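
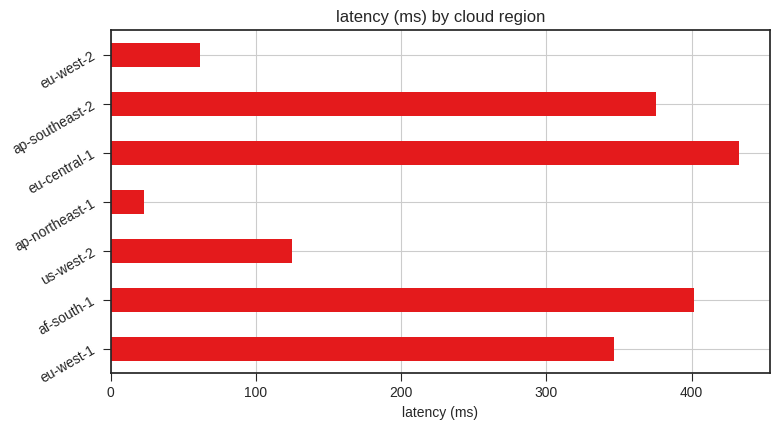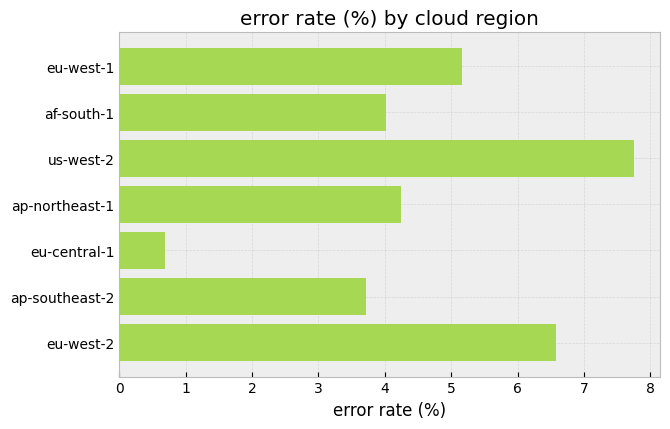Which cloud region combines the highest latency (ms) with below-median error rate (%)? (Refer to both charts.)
eu-central-1

Chart 2 median error rate (%) ≈ 4; below-median cloud regions: af-south-1, eu-central-1, ap-southeast-2. Among those, eu-central-1 has the highest latency (ms) (≈ 450).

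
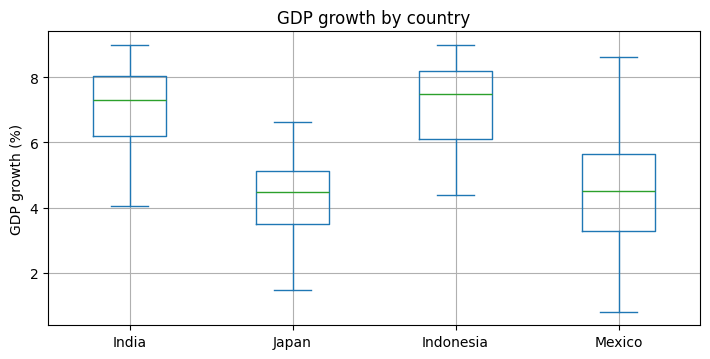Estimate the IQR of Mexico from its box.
Q3 ≈ 5.5, Q1 ≈ 3.5; IQR ≈ 2.0.

≈ 2.0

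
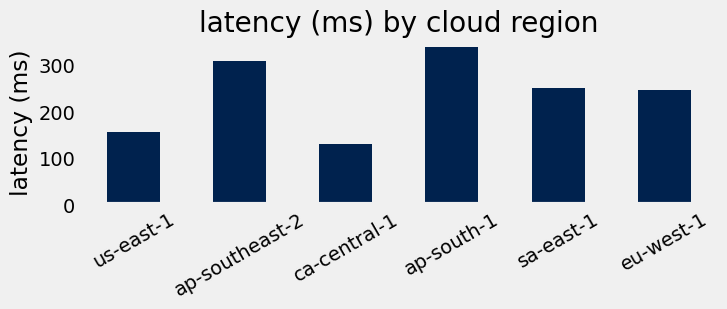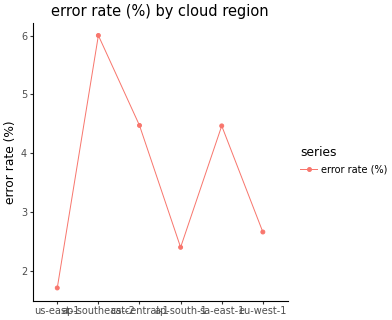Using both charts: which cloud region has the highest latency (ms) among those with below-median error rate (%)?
ap-south-1

Chart 2 median error rate (%) ≈ 4; below-median cloud regions: us-east-1, ap-south-1, eu-west-1. Among those, ap-south-1 has the highest latency (ms) (≈ 350).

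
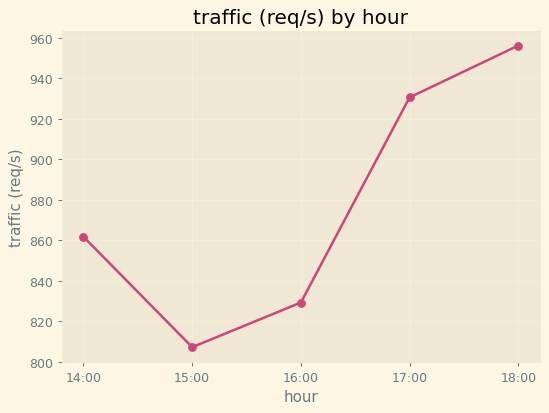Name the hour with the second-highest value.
Top 3: 18:00 ≈ 960, 17:00 ≈ 940, 14:00 ≈ 860.

17:00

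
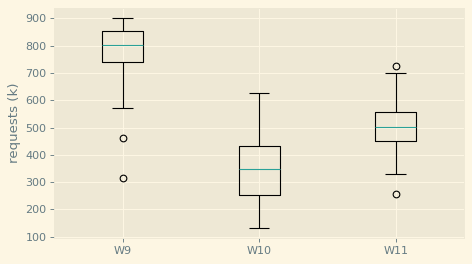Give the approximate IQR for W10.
Q3 ≈ 450, Q1 ≈ 250; IQR ≈ 200.

≈ 200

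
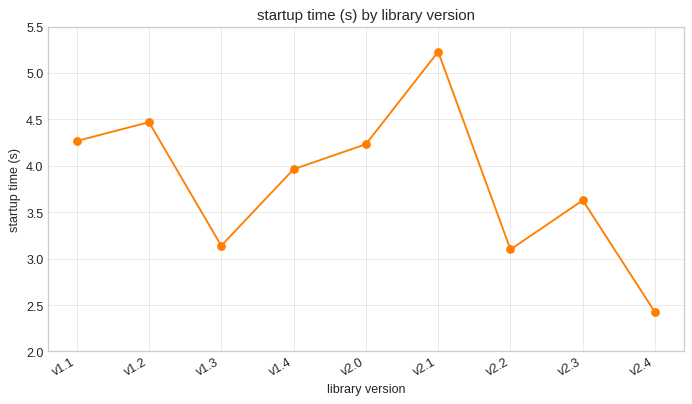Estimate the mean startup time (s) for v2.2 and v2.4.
(3.0 + 2.5) / 2 ≈ 2.75.

≈ 2.75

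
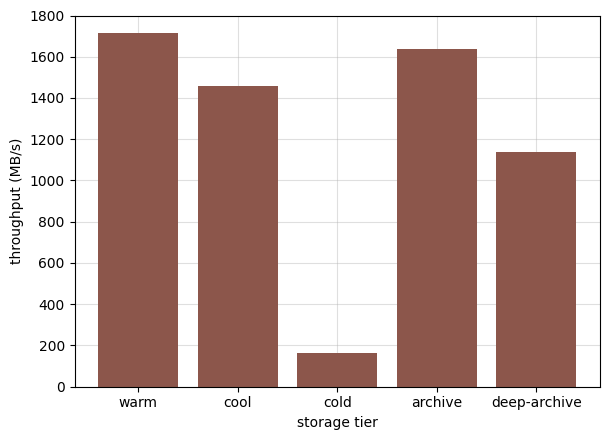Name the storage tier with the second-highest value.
archive

Top 3: warm ≈ 1800, archive ≈ 1600, cool ≈ 1400.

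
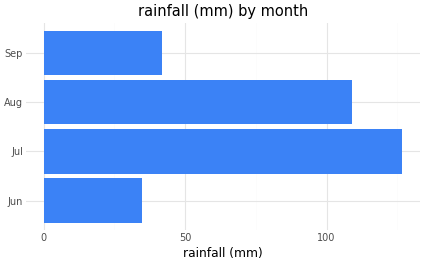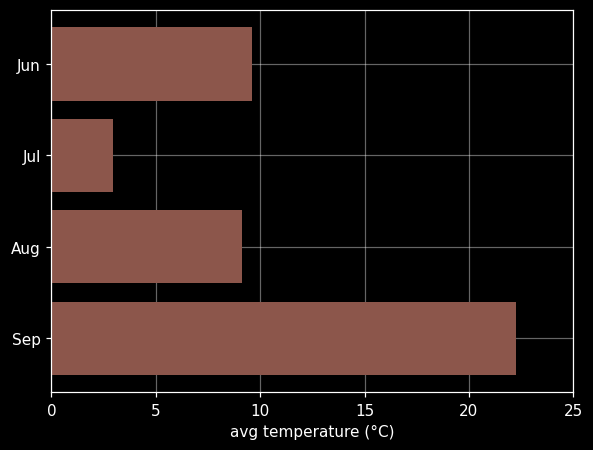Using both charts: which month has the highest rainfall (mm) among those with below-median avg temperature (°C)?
Jul

Chart 2 median avg temperature (°C) ≈ 10; below-median months: Jul, Aug. Among those, Jul has the highest rainfall (mm) (≈ 120).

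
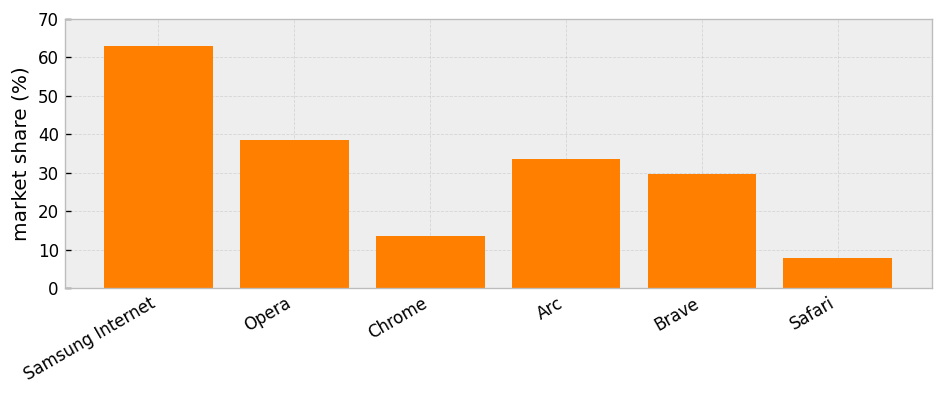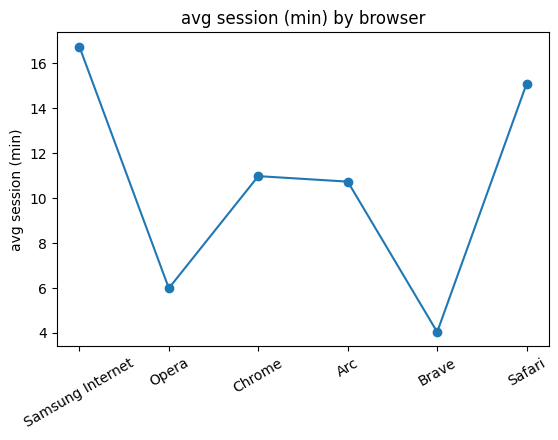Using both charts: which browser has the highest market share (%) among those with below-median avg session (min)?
Opera

Chart 2 median avg session (min) ≈ 10; below-median browsers: Opera, Arc, Brave. Among those, Opera has the highest market share (%) (≈ 40).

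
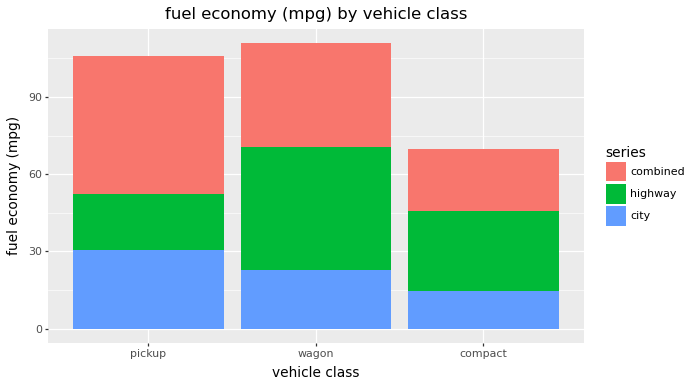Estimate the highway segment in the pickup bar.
≈ 20

highway top ≈ 50, bottom ≈ 30; segment ≈ 20.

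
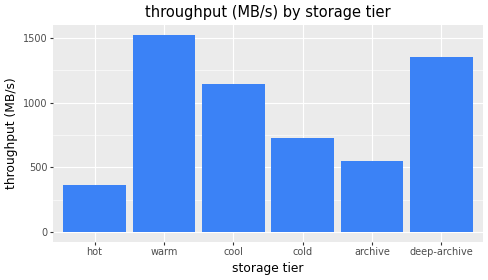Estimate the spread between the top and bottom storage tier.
Max warm ≈ 1600, min hot ≈ 400; range ≈ 1200.

≈ 1200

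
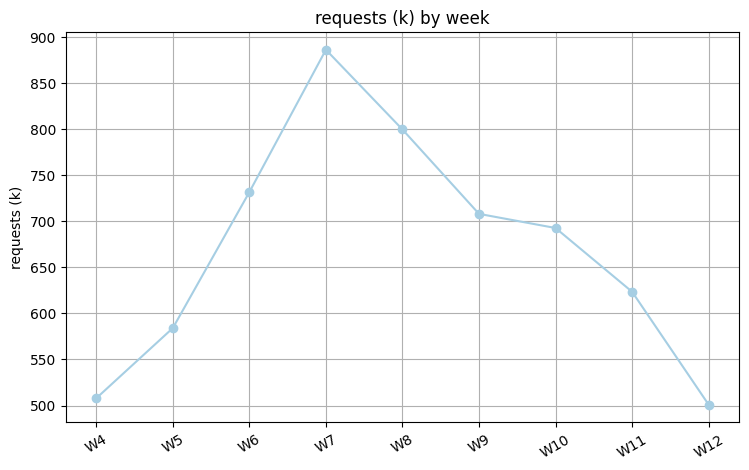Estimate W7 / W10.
≈ 1.29×

W7 ≈ 900, W10 ≈ 700; 900/700 ≈ 1.29.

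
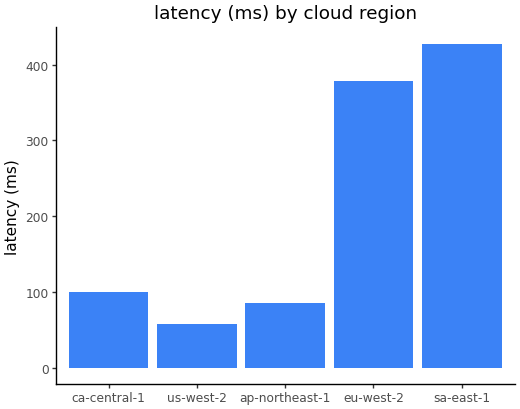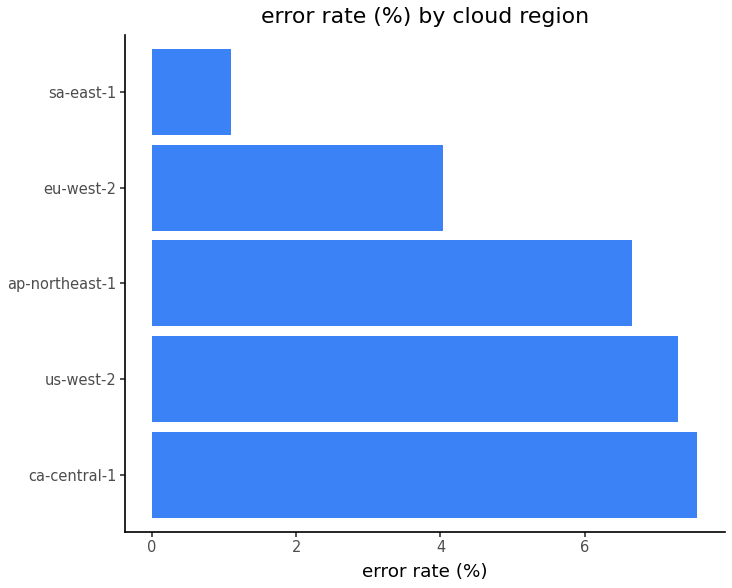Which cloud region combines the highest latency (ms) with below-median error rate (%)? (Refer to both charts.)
sa-east-1

Chart 2 median error rate (%) ≈ 7; below-median cloud regions: eu-west-2, sa-east-1. Among those, sa-east-1 has the highest latency (ms) (≈ 450).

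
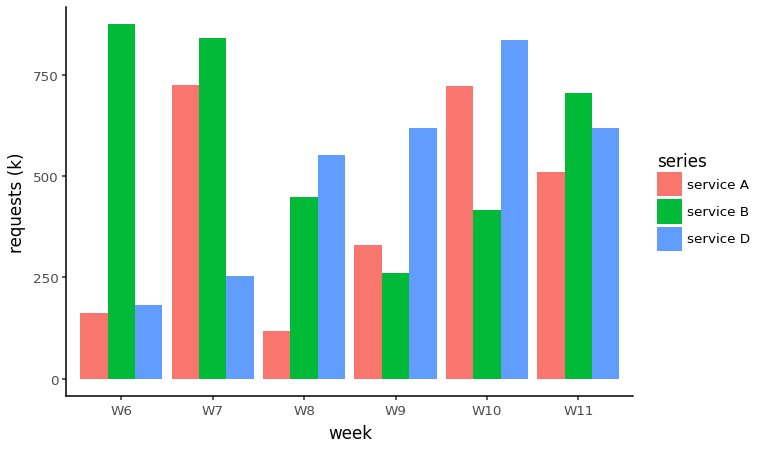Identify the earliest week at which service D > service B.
W8

W7: service D ≈ 300 vs service B ≈ 800 (not yet); W8: service D ≈ 600 vs service B ≈ 400 (first crossover).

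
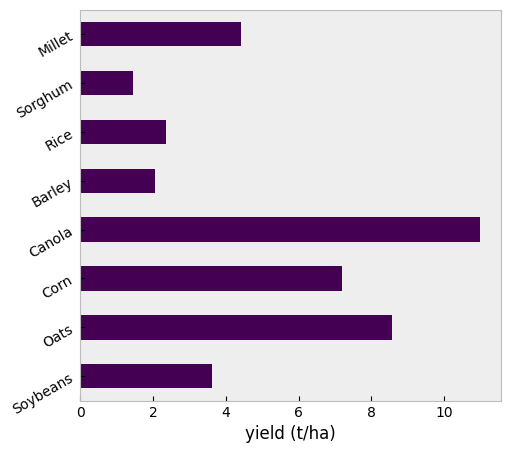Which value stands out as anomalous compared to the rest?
Canola

Canola ≈ 11; the rest sit between ≈ 1 and ≈ 9.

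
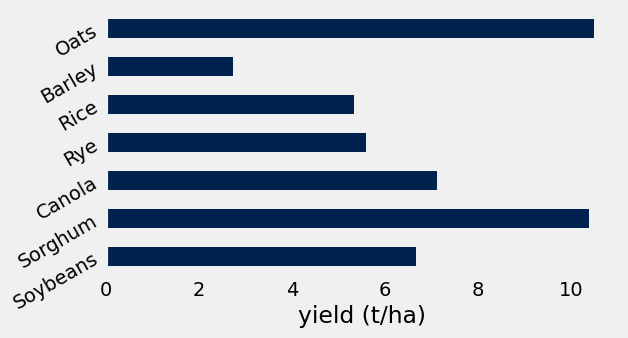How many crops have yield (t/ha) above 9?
2

Above 9: Sorghum, Oats.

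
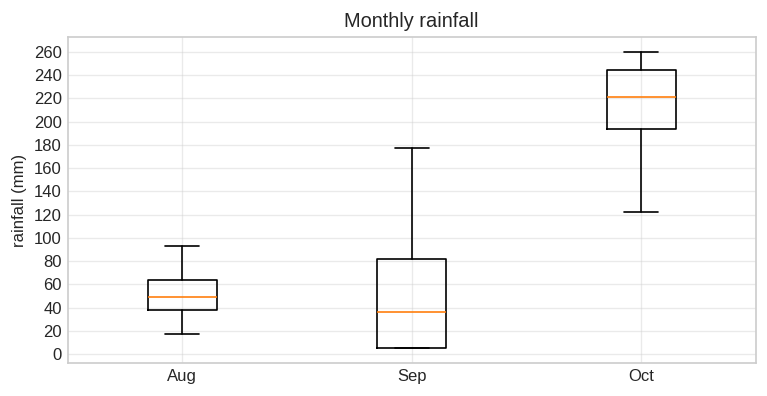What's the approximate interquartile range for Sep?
≈ 80

Q3 ≈ 80, Q1 ≈ 0; IQR ≈ 80.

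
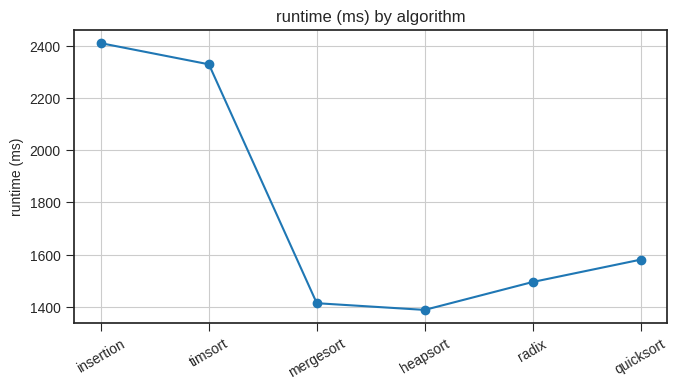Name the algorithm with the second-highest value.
Top 3: insertion ≈ 2400, timsort ≈ 2300, quicksort ≈ 1600.

timsort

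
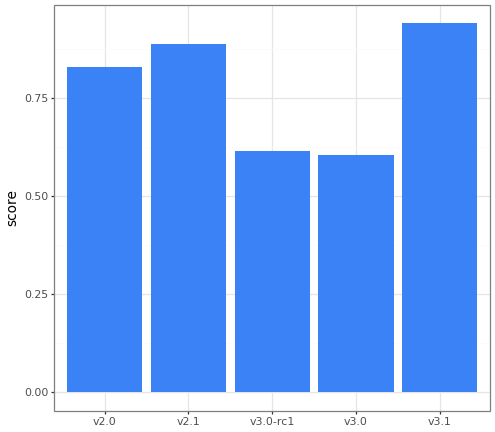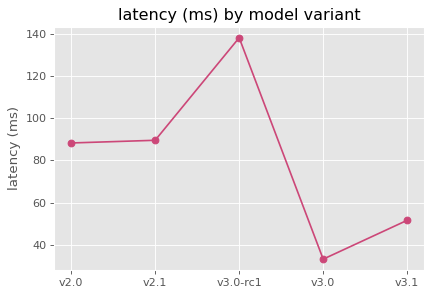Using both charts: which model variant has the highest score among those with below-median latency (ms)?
v3.1

Chart 2 median latency (ms) ≈ 80; below-median model variants: v3.0, v3.1. Among those, v3.1 has the highest score (≈ 0.9).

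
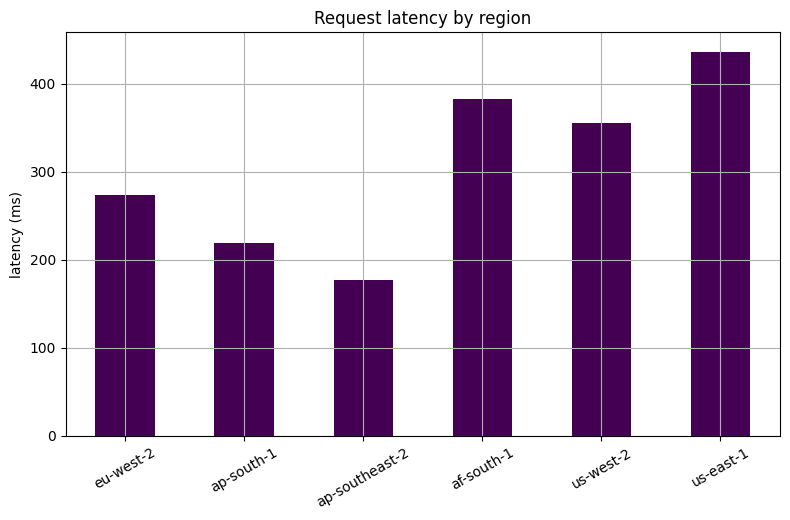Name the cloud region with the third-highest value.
Top 4: us-east-1 ≈ 450, af-south-1 ≈ 400, us-west-2 ≈ 350, eu-west-2 ≈ 250.

us-west-2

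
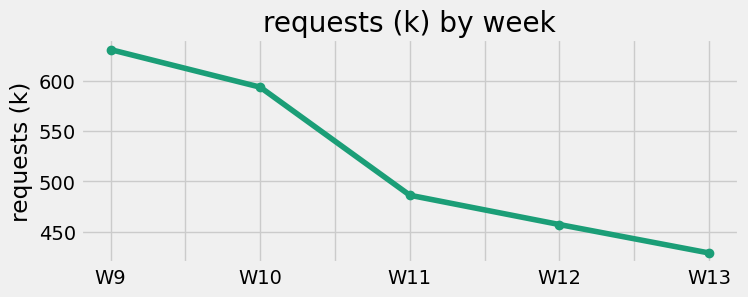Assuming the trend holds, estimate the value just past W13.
≈ 390

Last three: 480, 460, 420 → slope ≈ -30/step → next ≈ 390.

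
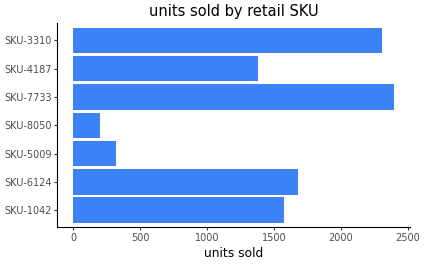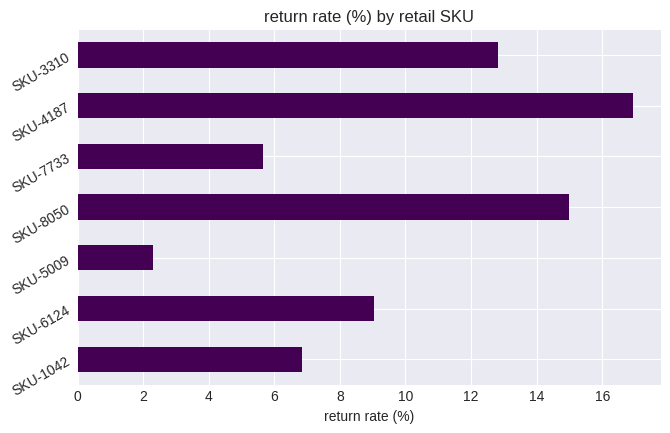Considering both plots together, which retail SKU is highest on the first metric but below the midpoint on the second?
SKU-7733

Chart 2 median return rate (%) ≈ 10; below-median retail SKUs: SKU-1042, SKU-5009, SKU-7733. Among those, SKU-7733 has the highest units sold (≈ 2500).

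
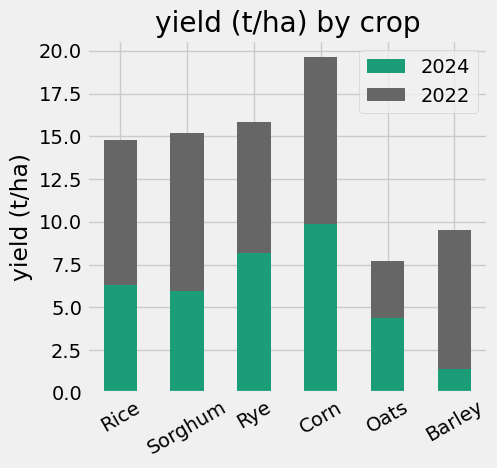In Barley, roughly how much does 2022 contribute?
2022 top ≈ 10, bottom ≈ 2; segment ≈ 8.

≈ 8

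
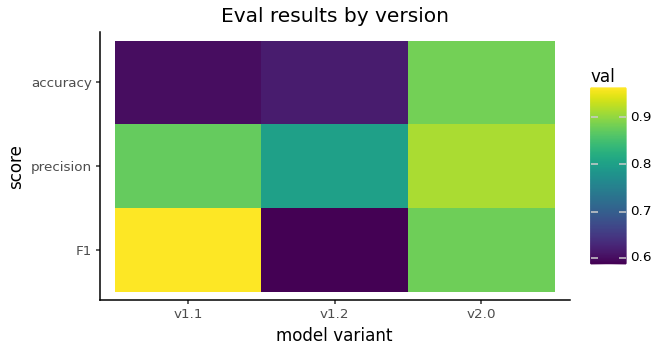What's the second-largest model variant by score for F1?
v2.0

Top 3 for F1: v1.1 ≈ 0.95, v2.0 ≈ 0.90, v1.2 ≈ 0.60.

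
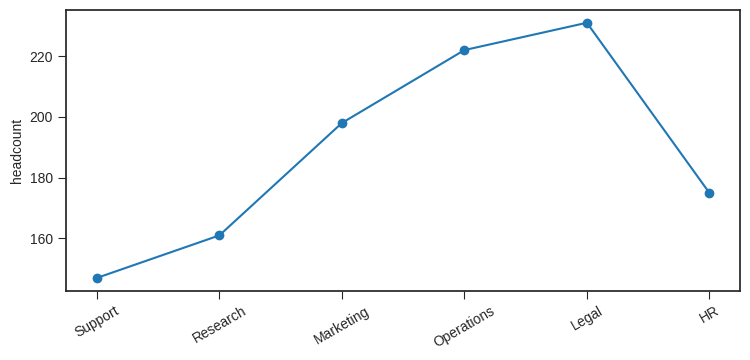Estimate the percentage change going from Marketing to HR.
Marketing ≈ 200, HR ≈ 180; (180 − 200) / 200 ≈ -10%.

≈ -10%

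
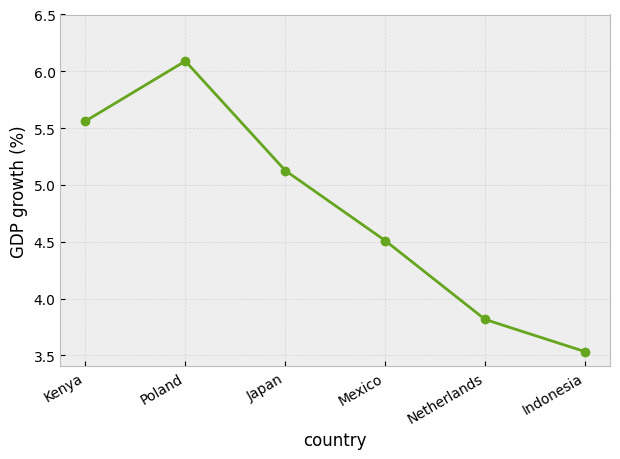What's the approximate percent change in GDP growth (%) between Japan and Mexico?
Japan ≈ 5.0, Mexico ≈ 4.5; (4.5 − 5.0) / 5.0 ≈ -10%.

≈ -10%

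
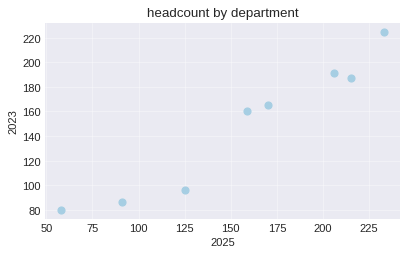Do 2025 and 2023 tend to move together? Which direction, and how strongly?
positive, strong

Points are positively correlated; strong (|r| ≈ 1.0).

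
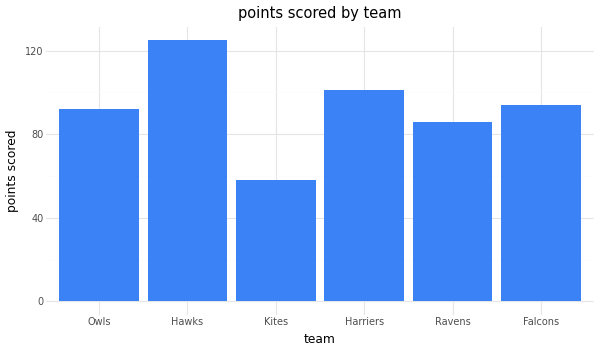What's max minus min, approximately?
≈ 60

Max Hawks ≈ 120, min Kites ≈ 60; range ≈ 60.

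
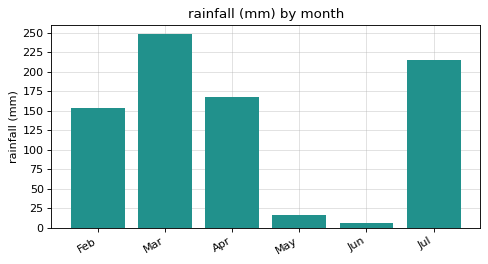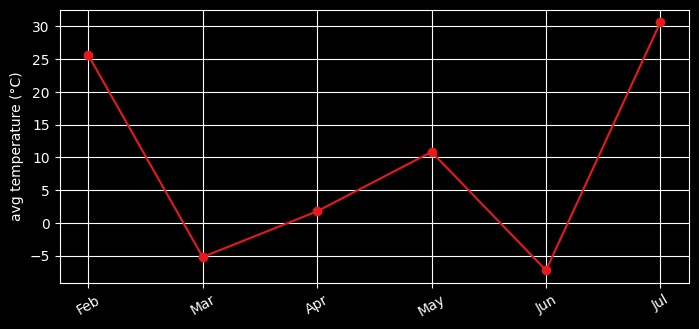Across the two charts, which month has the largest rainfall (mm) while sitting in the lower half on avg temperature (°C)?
Chart 2 median avg temperature (°C) ≈ 5; below-median months: Mar, Apr, Jun. Among those, Mar has the highest rainfall (mm) (≈ 250).

Mar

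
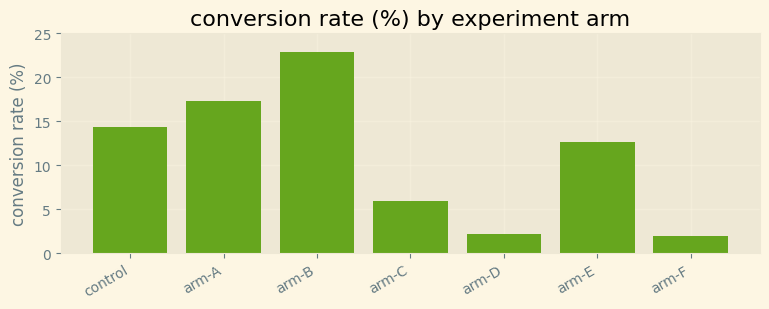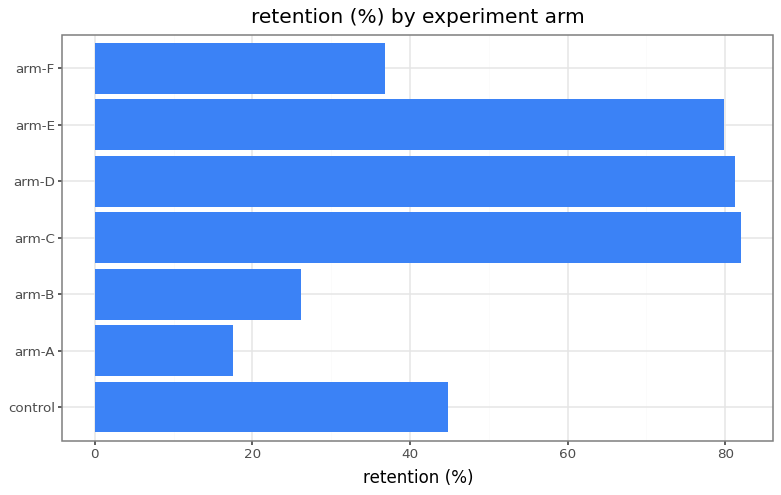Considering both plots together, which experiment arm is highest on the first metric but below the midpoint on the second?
arm-B

Chart 2 median retention (%) ≈ 40; below-median experiment arms: arm-A, arm-B, arm-F. Among those, arm-B has the highest conversion rate (%) (≈ 25).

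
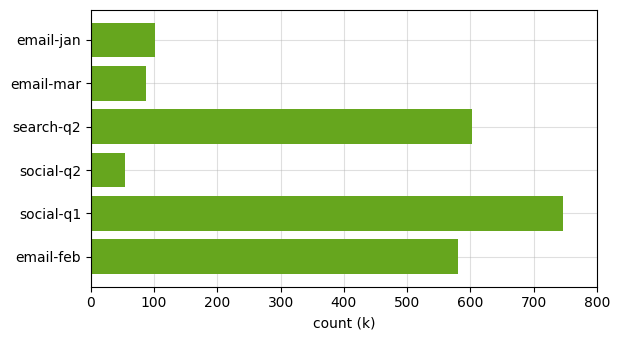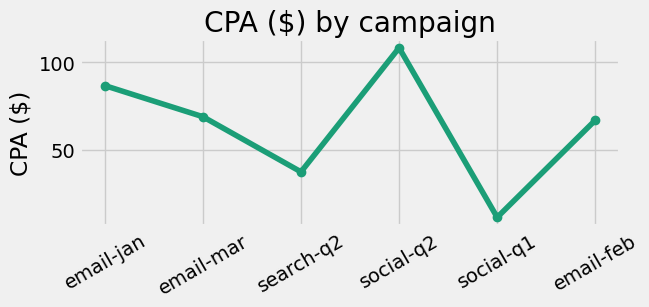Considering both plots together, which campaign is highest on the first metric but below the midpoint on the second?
Chart 2 median CPA ($) ≈ 70; below-median campaigns: search-q2, social-q1, email-feb. Among those, social-q1 has the highest count (k) (≈ 700).

social-q1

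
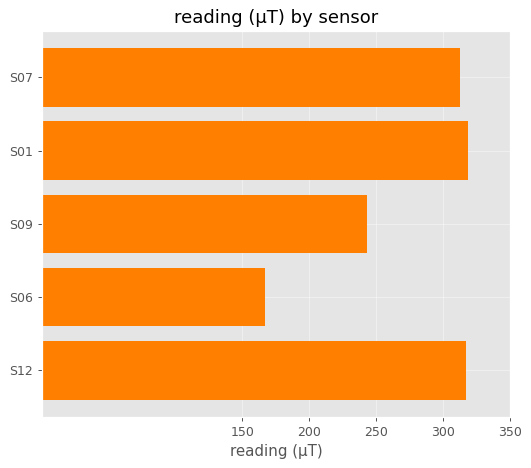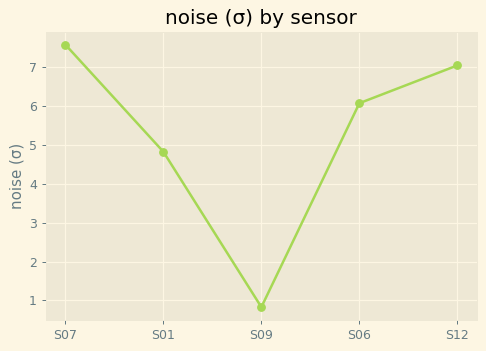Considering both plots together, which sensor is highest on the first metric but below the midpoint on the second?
S01

Chart 2 median noise (σ) ≈ 6; below-median sensors: S01, S09. Among those, S01 has the highest reading (µT) (≈ 300).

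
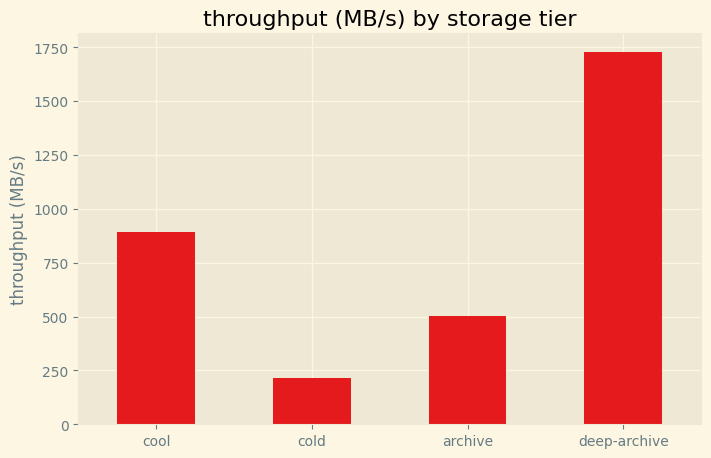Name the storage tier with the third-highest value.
Top 4: deep-archive ≈ 1800, cool ≈ 800, archive ≈ 600, cold ≈ 200.

archive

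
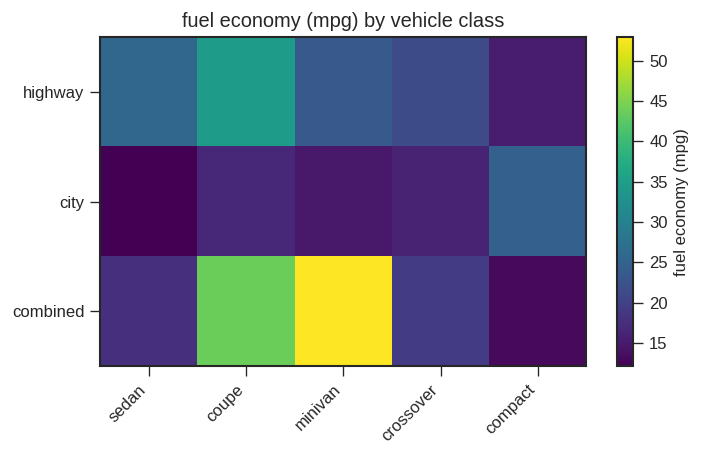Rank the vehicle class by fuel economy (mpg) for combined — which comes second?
Top 3 for combined: minivan ≈ 55, coupe ≈ 45, crossover ≈ 20.

coupe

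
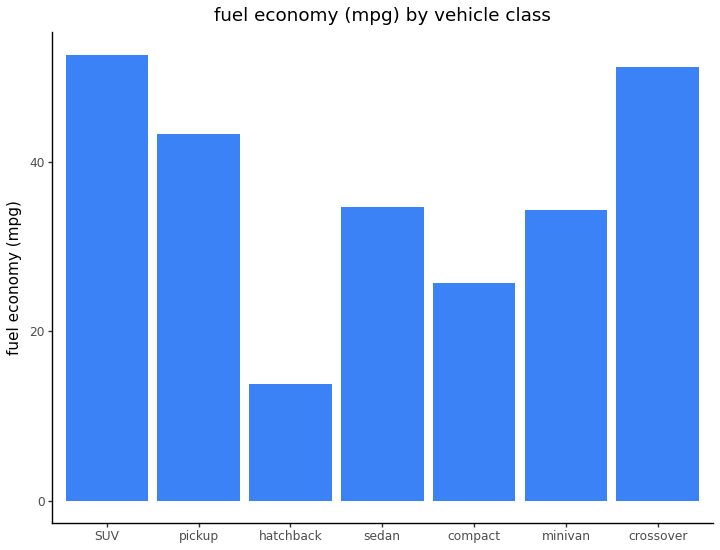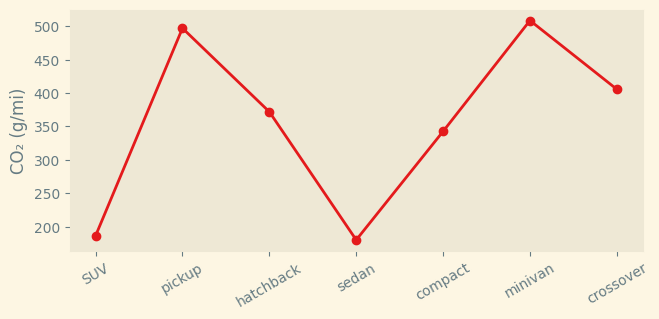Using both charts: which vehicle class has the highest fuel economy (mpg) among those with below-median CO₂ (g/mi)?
Chart 2 median CO₂ (g/mi) ≈ 350; below-median vehicle classes: SUV, sedan, compact. Among those, SUV has the highest fuel economy (mpg) (≈ 55).

SUV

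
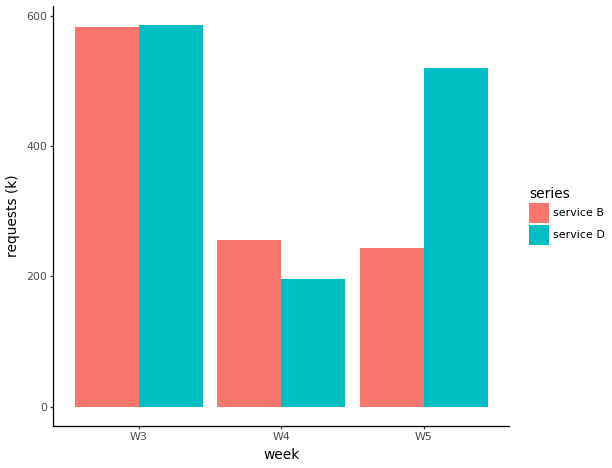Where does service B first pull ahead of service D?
W4

W3: service B ≈ 600 vs service D ≈ 600 (not yet); W4: service B ≈ 250 vs service D ≈ 200 (first crossover).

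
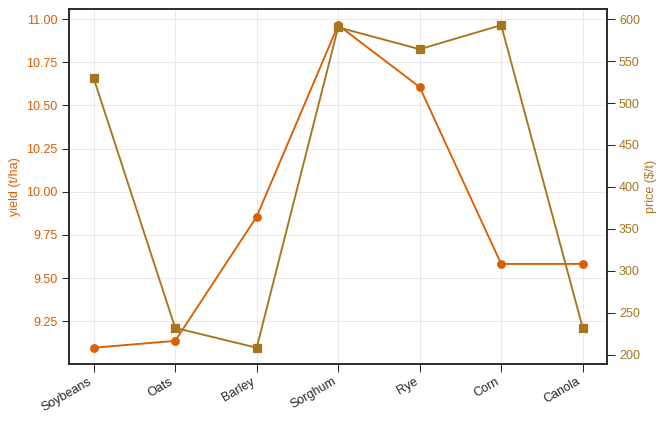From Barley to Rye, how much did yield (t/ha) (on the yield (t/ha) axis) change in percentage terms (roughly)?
Barley ≈ 9.8, Rye ≈ 10.6; (10.6 − 9.8) / 9.8 ≈ +8.2%.

≈ +8.2%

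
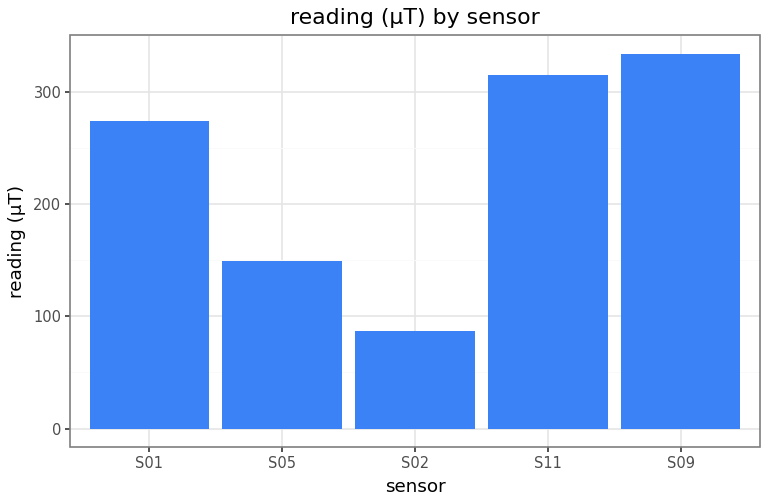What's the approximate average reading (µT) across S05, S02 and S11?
≈ 183

(150 + 100 + 300) / 3 ≈ 183.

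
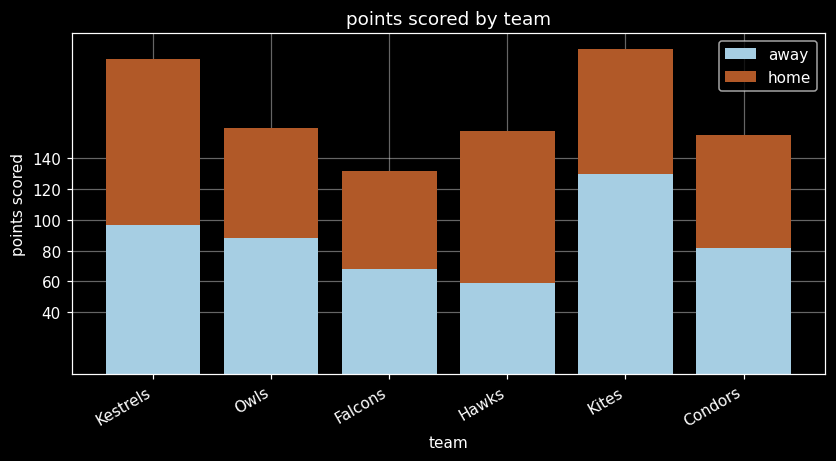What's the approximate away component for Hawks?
≈ 60

away top ≈ 60, bottom ≈ 0; segment ≈ 60.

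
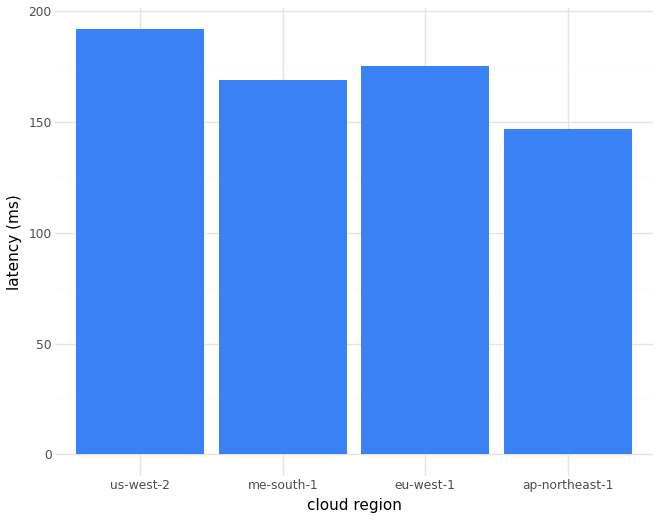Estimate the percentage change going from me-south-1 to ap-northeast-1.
≈ -12.5%

me-south-1 ≈ 160, ap-northeast-1 ≈ 140; (140 − 160) / 160 ≈ -12.5%.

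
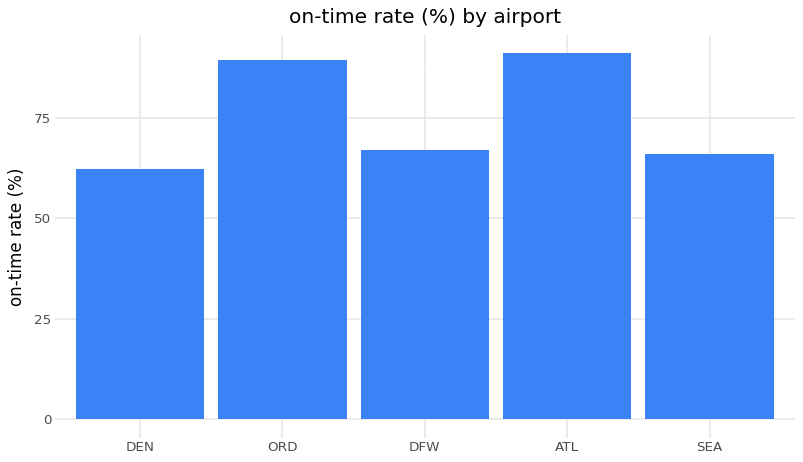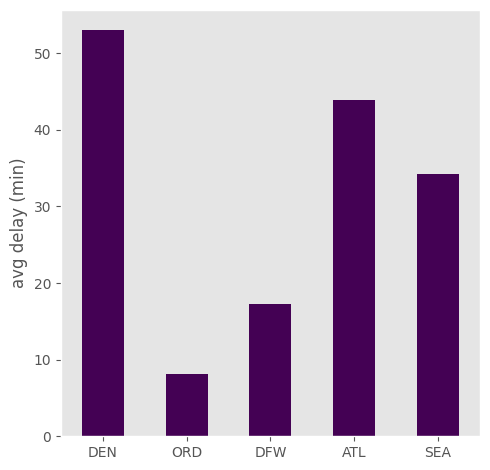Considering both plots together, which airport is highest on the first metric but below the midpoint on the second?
ORD

Chart 2 median avg delay (min) ≈ 35; below-median airports: ORD, DFW. Among those, ORD has the highest on-time rate (%) (≈ 90).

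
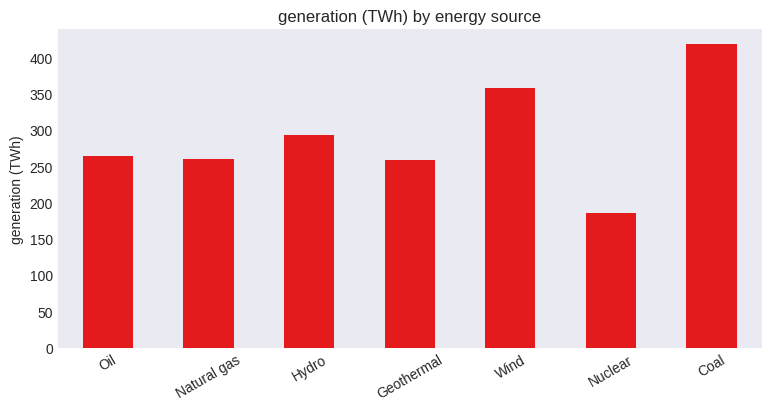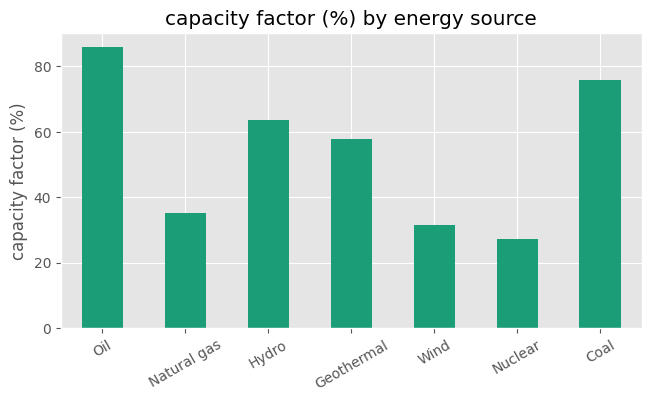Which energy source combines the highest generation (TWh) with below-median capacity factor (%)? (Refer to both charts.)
Chart 2 median capacity factor (%) ≈ 60; below-median energy sources: Natural gas, Wind, Nuclear. Among those, Wind has the highest generation (TWh) (≈ 350).

Wind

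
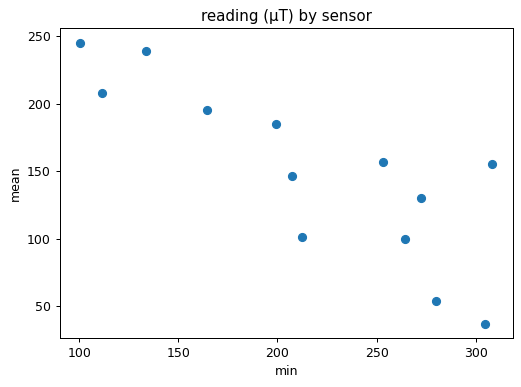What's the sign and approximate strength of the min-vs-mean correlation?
Points are negatively correlated; strong (|r| ≈ 0.8).

negative, strong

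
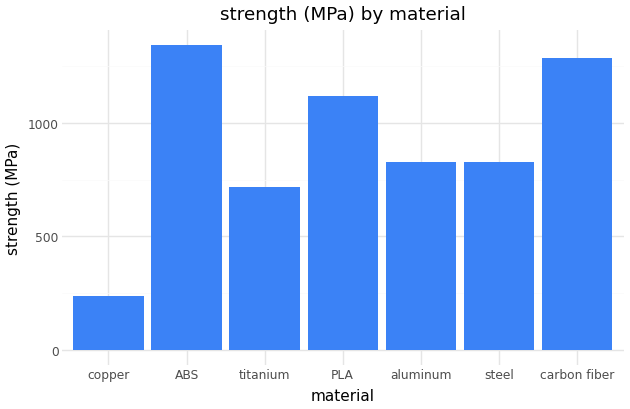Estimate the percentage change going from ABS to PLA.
≈ -14.3%

ABS ≈ 1400, PLA ≈ 1200; (1200 − 1400) / 1400 ≈ -14.3%.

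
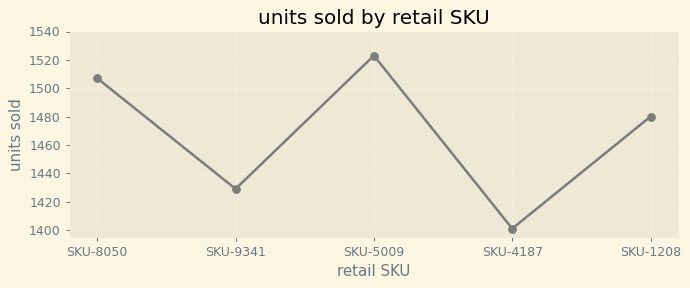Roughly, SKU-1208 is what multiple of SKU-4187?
SKU-1208 ≈ 1480, SKU-4187 ≈ 1400; 1480/1400 ≈ 1.06.

≈ 1.06×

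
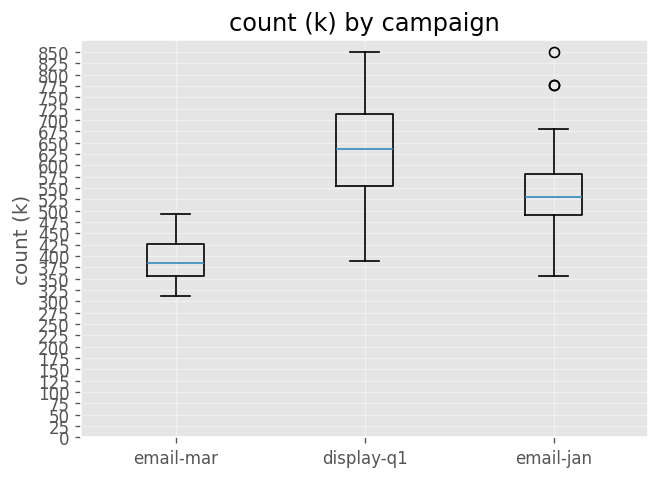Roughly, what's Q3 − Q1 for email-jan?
Q3 ≈ 575, Q1 ≈ 500; IQR ≈ 75.

≈ 75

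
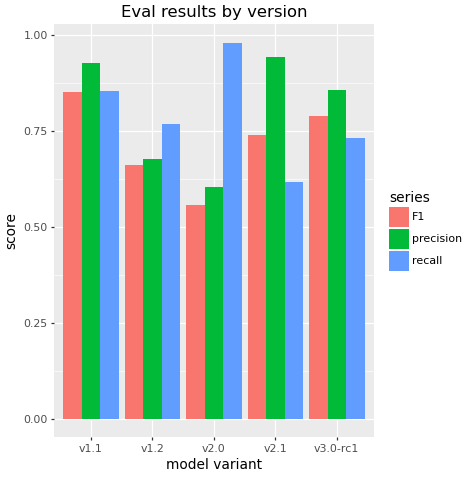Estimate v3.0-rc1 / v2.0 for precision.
≈ 1.5×

v3.0-rc1 ≈ 0.9, v2.0 ≈ 0.6; 0.9/0.6 ≈ 1.5.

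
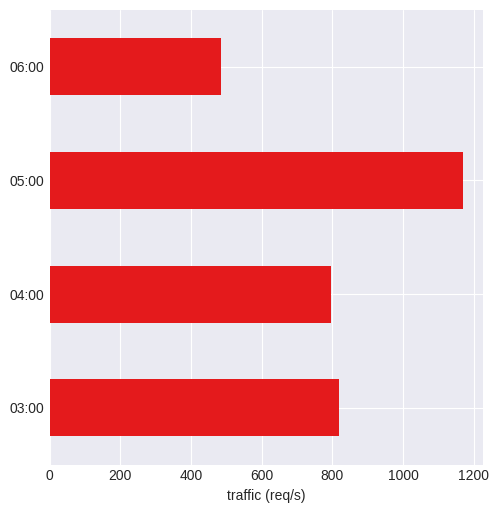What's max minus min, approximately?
Max 05:00 ≈ 1200, min 06:00 ≈ 500; range ≈ 700.

≈ 700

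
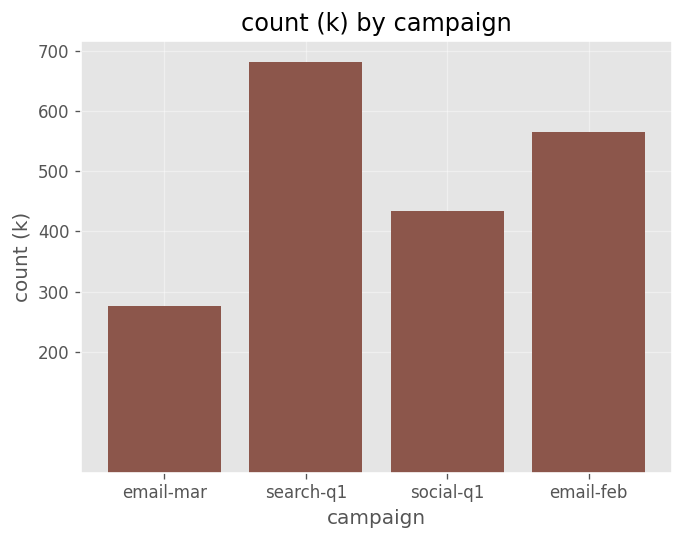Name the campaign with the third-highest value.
Top 4: search-q1 ≈ 700, email-feb ≈ 600, social-q1 ≈ 400, email-mar ≈ 300.

social-q1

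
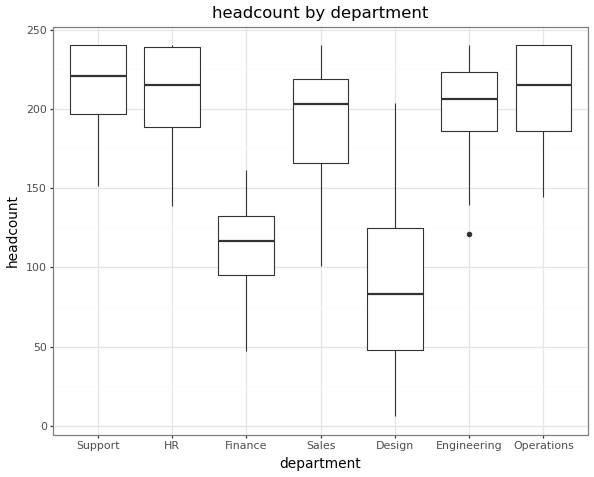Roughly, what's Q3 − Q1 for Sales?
≈ 60

Q3 ≈ 220, Q1 ≈ 160; IQR ≈ 60.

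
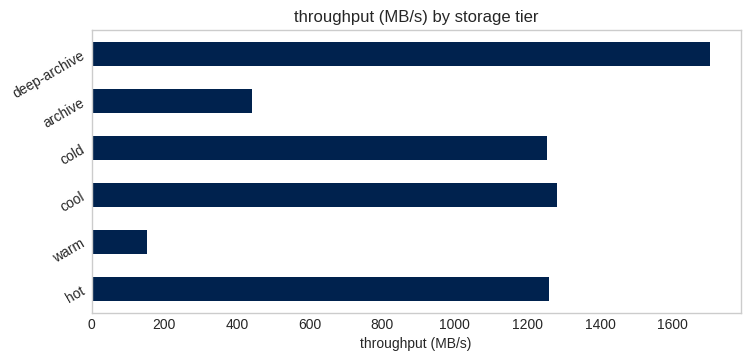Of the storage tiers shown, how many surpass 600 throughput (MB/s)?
4

Above 600: hot, cool, cold, deep-archive.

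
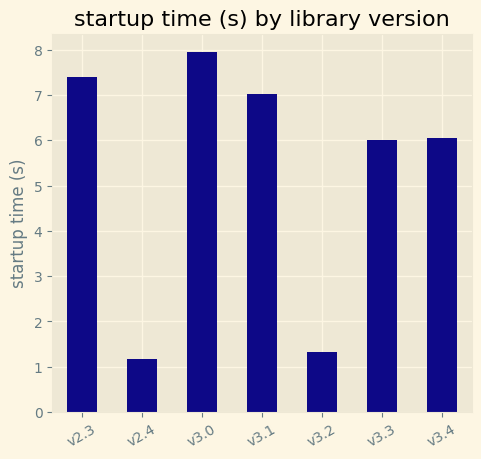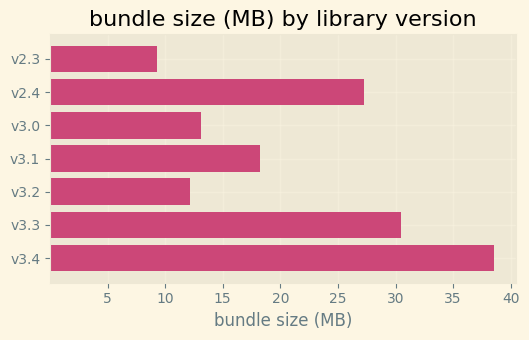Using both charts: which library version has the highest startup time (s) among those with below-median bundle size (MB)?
v3.0

Chart 2 median bundle size (MB) ≈ 20; below-median library versions: v2.3, v3.0, v3.2. Among those, v3.0 has the highest startup time (s) (≈ 8).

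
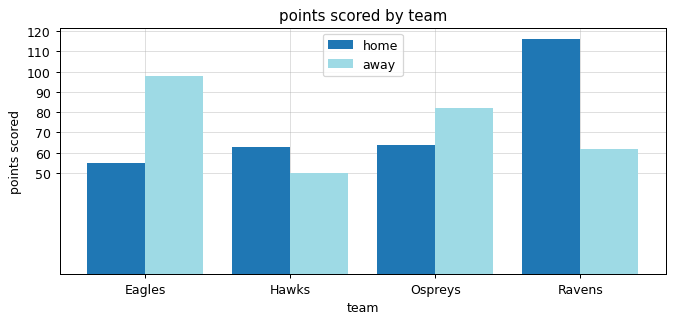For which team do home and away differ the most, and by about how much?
Ravens, ≈ 60

Ravens: home ≈ 120, away ≈ 60 → gap ≈ 60. Next-largest (Eagles) is only ≈ 40.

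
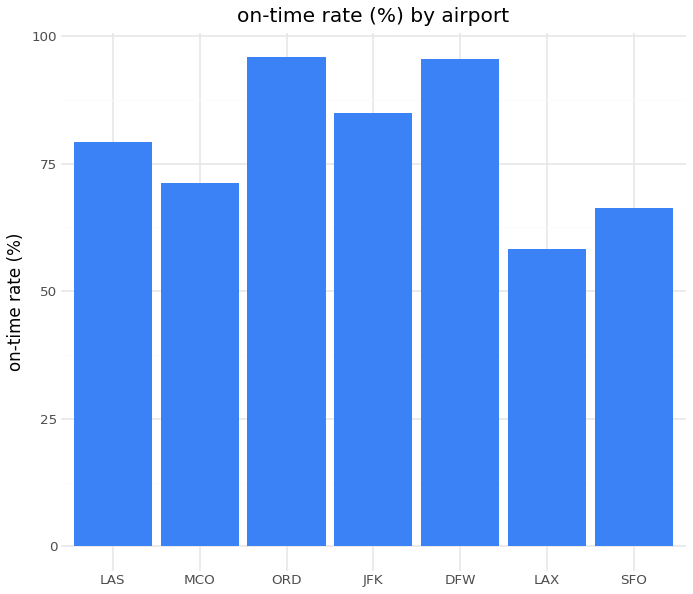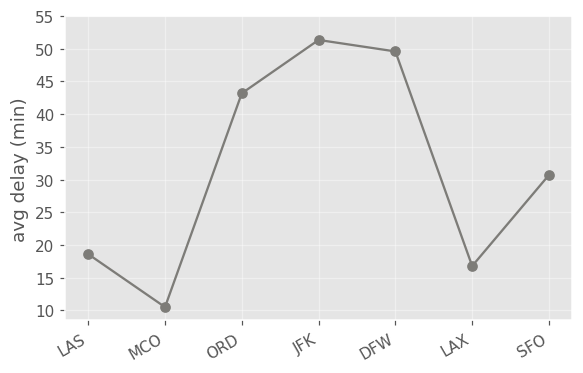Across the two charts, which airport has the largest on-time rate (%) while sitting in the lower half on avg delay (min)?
Chart 2 median avg delay (min) ≈ 30; below-median airports: LAS, MCO, LAX. Among those, LAS has the highest on-time rate (%) (≈ 80).

LAS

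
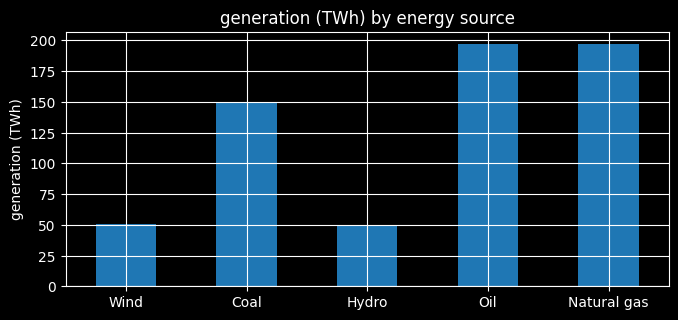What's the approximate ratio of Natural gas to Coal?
≈ 1.43×

Natural gas ≈ 200, Coal ≈ 140; 200/140 ≈ 1.43.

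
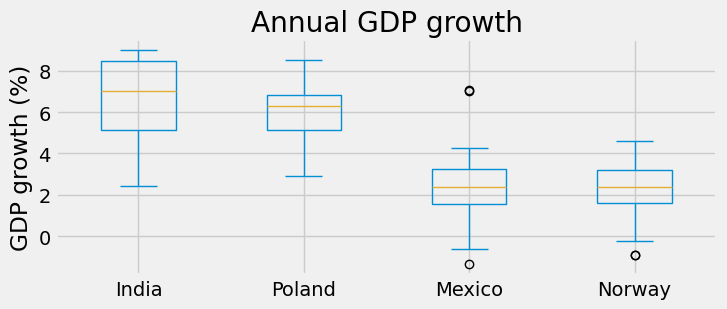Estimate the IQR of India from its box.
≈ 3.5

Q3 ≈ 8.5, Q1 ≈ 5.0; IQR ≈ 3.5.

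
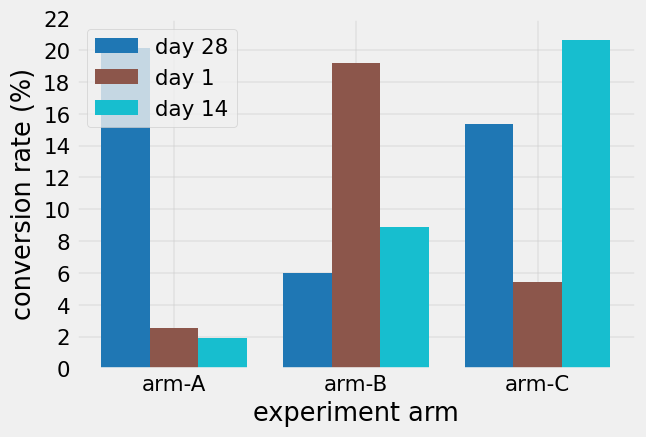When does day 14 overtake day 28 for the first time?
arm-A: day 14 ≈ 2 vs day 28 ≈ 20 (not yet); arm-B: day 14 ≈ 8 vs day 28 ≈ 6 (first crossover).

arm-B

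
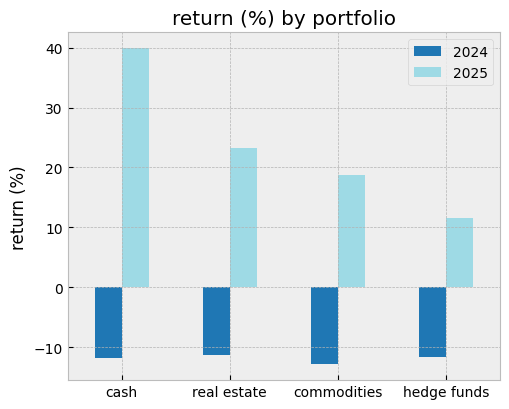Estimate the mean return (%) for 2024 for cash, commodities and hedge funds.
(-10 + -15 + -10) / 3 ≈ -12.

≈ -12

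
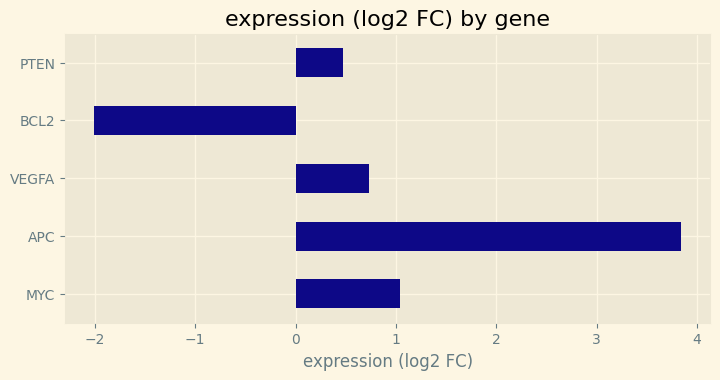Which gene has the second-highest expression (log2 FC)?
Top 3: APC ≈ 4.0, MYC ≈ 1.0, VEGFA ≈ 0.5.

MYC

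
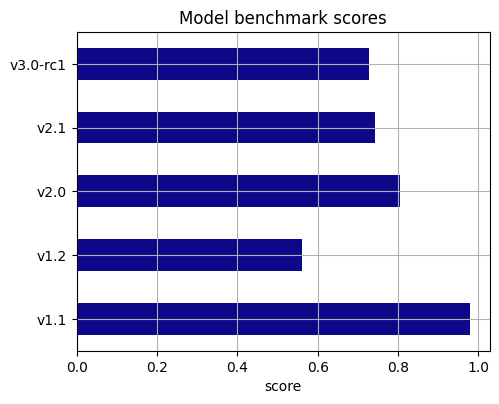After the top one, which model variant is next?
Top 3: v1.1 ≈ 1.0, v2.0 ≈ 0.8, v2.1 ≈ 0.7.

v2.0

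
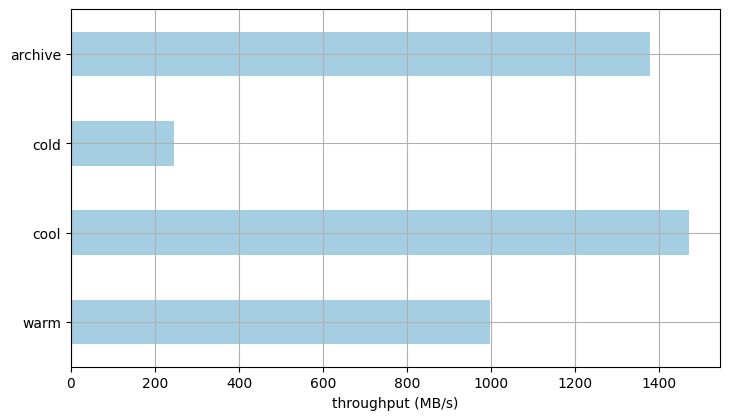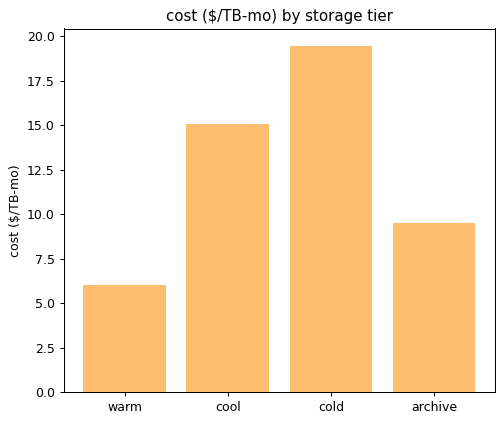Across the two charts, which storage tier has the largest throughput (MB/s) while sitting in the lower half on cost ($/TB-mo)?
Chart 2 median cost ($/TB-mo) ≈ 12; below-median storage tiers: warm, archive. Among those, archive has the highest throughput (MB/s) (≈ 1400).

archive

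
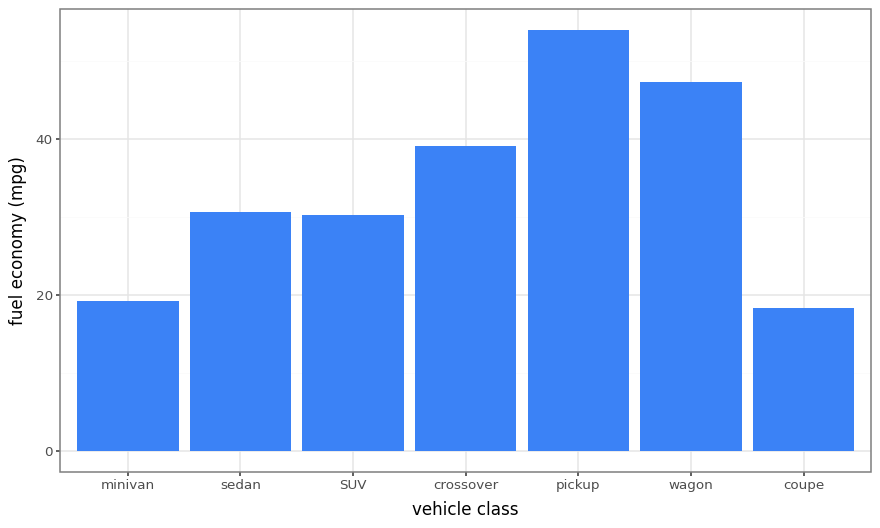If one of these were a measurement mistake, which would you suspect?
pickup

pickup ≈ 55; the rest sit between ≈ 20 and ≈ 45.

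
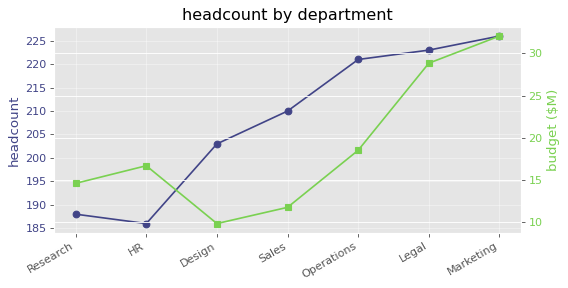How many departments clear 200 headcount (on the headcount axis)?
Above 200: Design, Sales, Operations, Legal, Marketing.

5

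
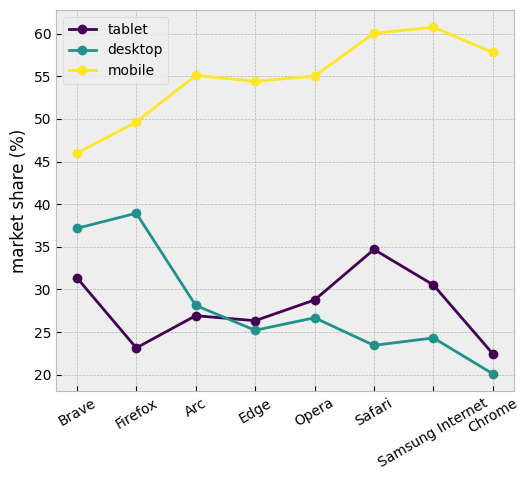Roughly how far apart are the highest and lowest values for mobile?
Max Samsung Internet ≈ 60, min Brave ≈ 45; range ≈ 15.

≈ 15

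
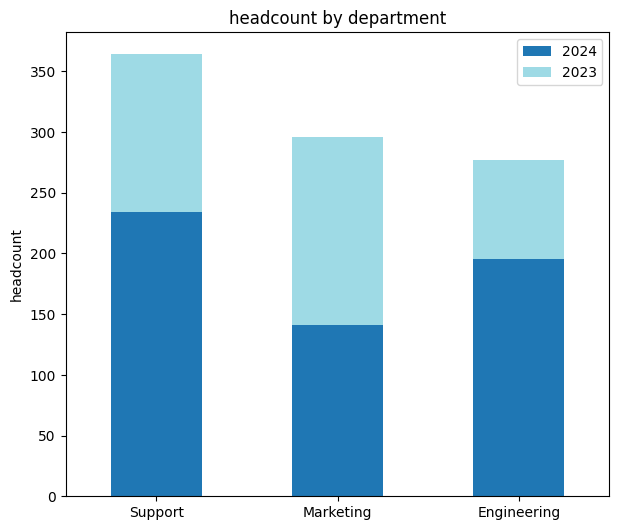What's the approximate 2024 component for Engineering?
2024 top ≈ 200, bottom ≈ 0; segment ≈ 200.

≈ 200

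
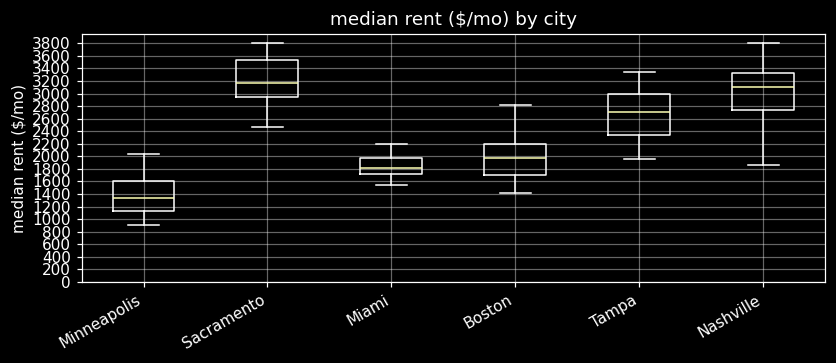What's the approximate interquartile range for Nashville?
≈ 600

Q3 ≈ 3400, Q1 ≈ 2800; IQR ≈ 600.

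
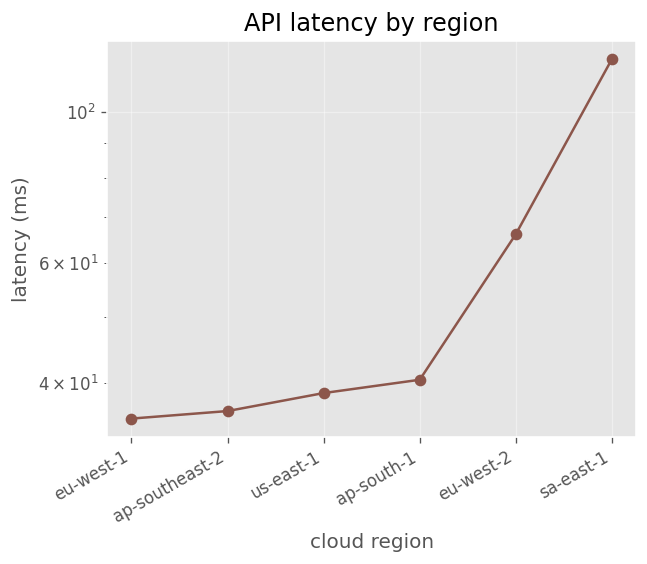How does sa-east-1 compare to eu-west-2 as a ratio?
sa-east-1 ≈ 120, eu-west-2 ≈ 70; 120/70 ≈ 1.71.

≈ 1.71×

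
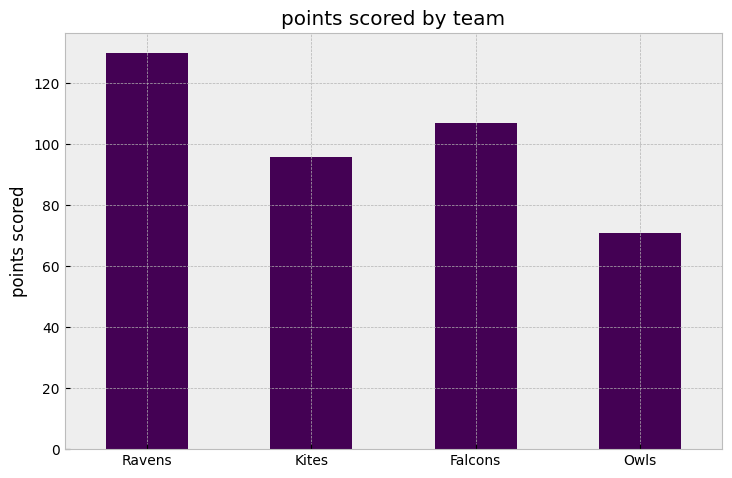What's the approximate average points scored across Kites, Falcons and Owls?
≈ 93

(100 + 100 + 80) / 3 ≈ 93.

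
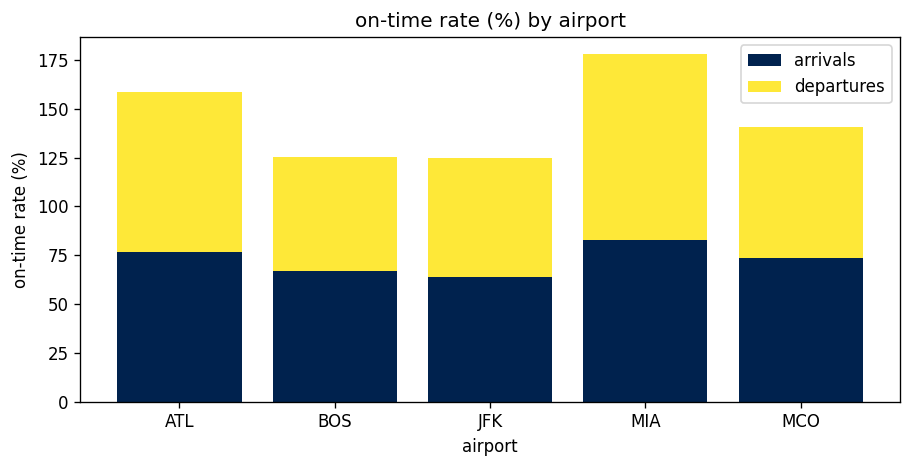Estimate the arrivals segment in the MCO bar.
≈ 80

arrivals top ≈ 80, bottom ≈ 0; segment ≈ 80.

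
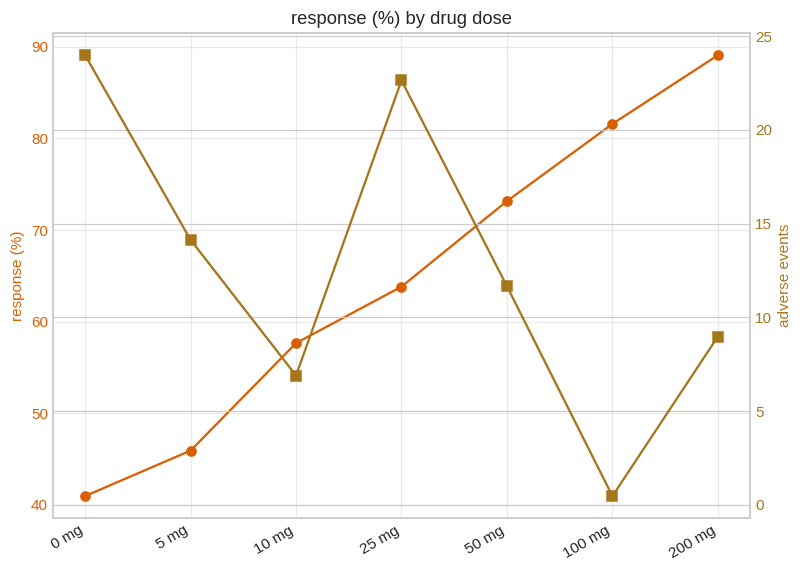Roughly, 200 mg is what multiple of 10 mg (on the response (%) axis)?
≈ 1.5×

200 mg ≈ 90, 10 mg ≈ 60; 90/60 ≈ 1.5.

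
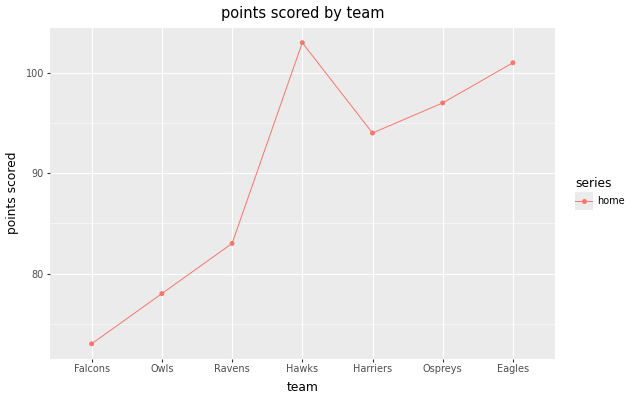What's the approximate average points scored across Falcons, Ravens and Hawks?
(75 + 85 + 105) / 3 ≈ 88.

≈ 88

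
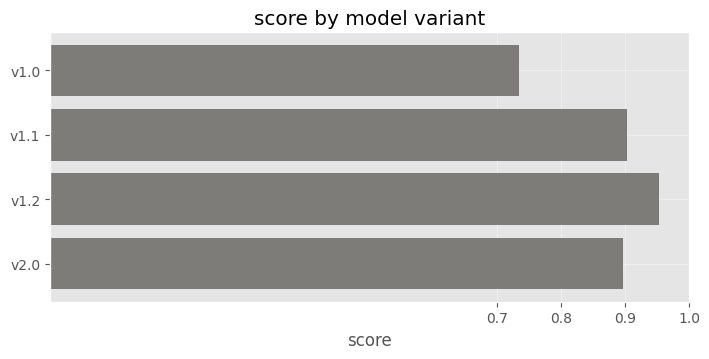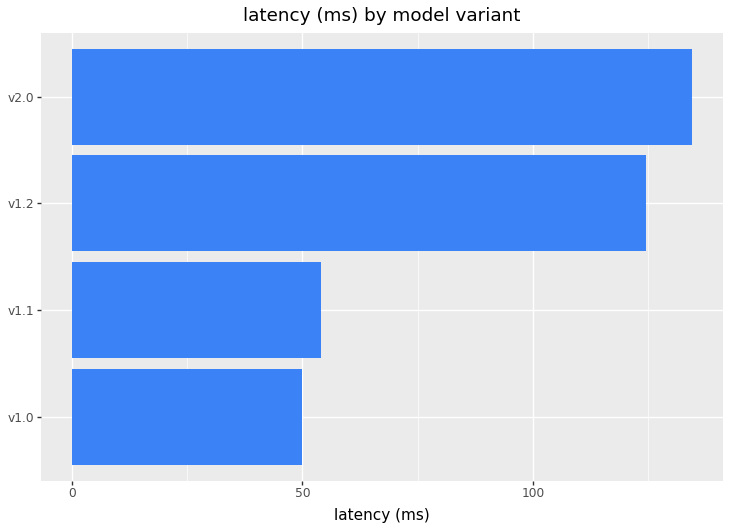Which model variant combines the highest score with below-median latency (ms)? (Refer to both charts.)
Chart 2 median latency (ms) ≈ 80; below-median model variants: v1.0, v1.1. Among those, v1.1 has the highest score (≈ 0.9).

v1.1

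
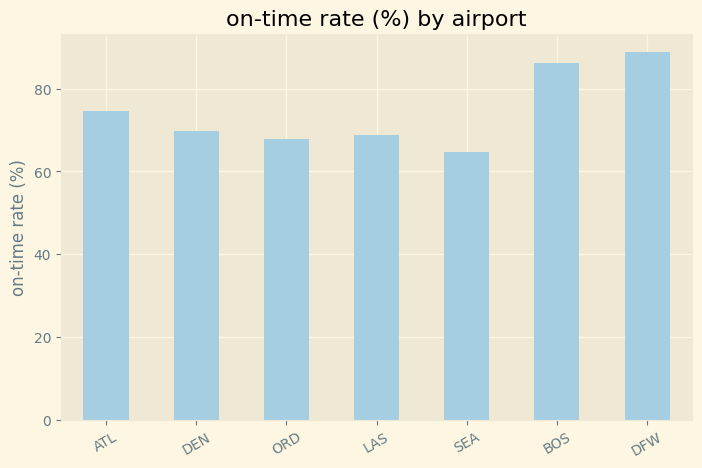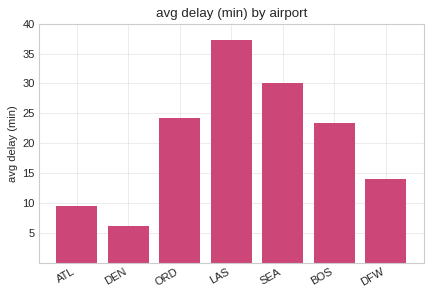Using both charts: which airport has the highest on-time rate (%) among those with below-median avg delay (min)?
Chart 2 median avg delay (min) ≈ 25; below-median airports: ATL, DEN, DFW. Among those, DFW has the highest on-time rate (%) (≈ 90).

DFW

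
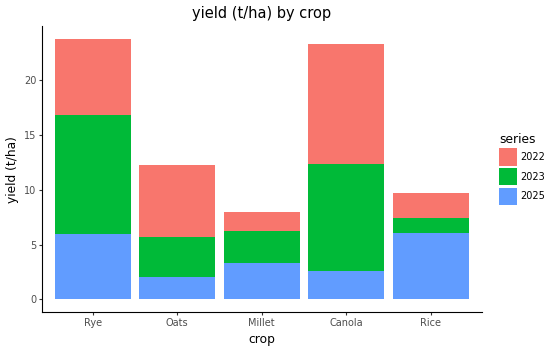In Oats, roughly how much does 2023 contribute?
≈ 4

2023 top ≈ 6, bottom ≈ 2; segment ≈ 4.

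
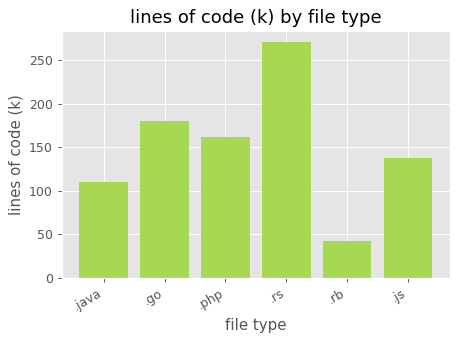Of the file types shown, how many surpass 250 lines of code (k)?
1

Above 250: .rs.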